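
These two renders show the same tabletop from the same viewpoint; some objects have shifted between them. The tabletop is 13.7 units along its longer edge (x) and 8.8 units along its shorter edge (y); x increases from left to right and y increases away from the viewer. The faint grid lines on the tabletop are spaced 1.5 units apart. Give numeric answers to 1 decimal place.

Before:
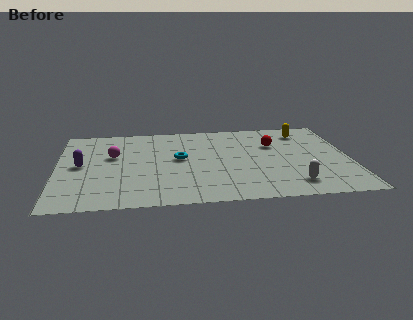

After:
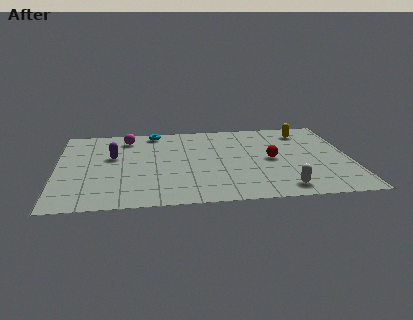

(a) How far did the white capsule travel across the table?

0.6

From (10.9, 1.6) to (10.4, 1.2), the white capsule covered √(0.5² + 0.4²) ≈ 0.6 units.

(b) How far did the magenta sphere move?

2.0

The magenta sphere moved from about (2.6, 5.4) to (3.3, 7.3), a distance of √(0.7² + 1.9²) ≈ 2.0.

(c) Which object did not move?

the yellow capsule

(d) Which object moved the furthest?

the cyan torus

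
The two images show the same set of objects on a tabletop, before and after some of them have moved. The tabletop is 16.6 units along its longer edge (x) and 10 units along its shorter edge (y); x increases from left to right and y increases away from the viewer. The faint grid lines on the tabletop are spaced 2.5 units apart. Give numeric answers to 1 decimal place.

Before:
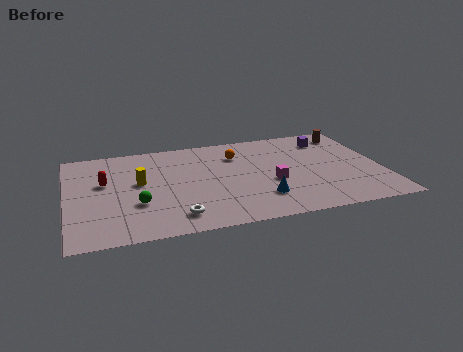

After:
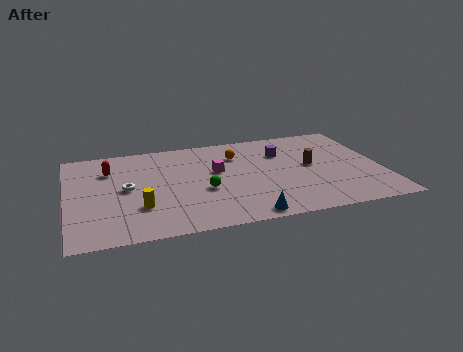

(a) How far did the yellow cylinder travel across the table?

2.6

The yellow cylinder was near (3.8, 5.6) before and (3.7, 3.0) after, so it travelled √(0.1² + 2.6²) ≈ 2.6 units.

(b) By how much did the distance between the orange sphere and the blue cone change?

+1.5

Before: roughly 5.0 units apart; after: 6.5. That's 1.5 units further apart.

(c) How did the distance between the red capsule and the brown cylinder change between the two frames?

-2.7

They were about 13.5 units apart before and 10.8 after — 2.7 units closer together.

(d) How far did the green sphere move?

3.6

The green sphere was near (3.6, 3.4) before and (7.1, 4.0) after, so it travelled √(3.5² + 0.6²) ≈ 3.6 units.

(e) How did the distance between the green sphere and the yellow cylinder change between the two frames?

+1.3

They were about 2.2 units apart before and 3.5 after — 1.3 units further apart.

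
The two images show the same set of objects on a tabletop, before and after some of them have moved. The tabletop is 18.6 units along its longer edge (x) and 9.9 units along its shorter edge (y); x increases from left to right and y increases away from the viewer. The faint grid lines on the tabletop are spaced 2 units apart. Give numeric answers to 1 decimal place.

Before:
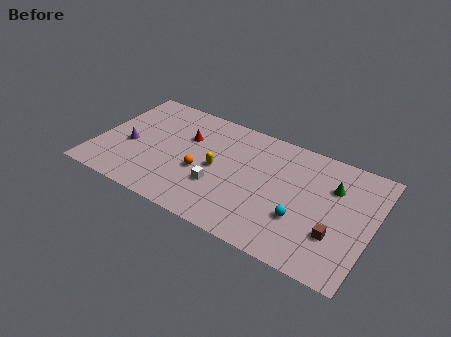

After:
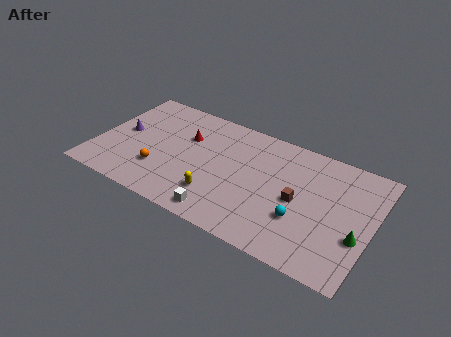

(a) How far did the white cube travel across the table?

2.2

The white cube moved from about (8.5, 3.3) to (9.1, 1.2), a distance of √(0.6² + 2.1²) ≈ 2.2.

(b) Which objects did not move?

the red cone and the cyan sphere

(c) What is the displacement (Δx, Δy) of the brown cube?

(-2.7, 1.6)

The brown cube started near (16.4, 3.1) and ended near (13.7, 4.7).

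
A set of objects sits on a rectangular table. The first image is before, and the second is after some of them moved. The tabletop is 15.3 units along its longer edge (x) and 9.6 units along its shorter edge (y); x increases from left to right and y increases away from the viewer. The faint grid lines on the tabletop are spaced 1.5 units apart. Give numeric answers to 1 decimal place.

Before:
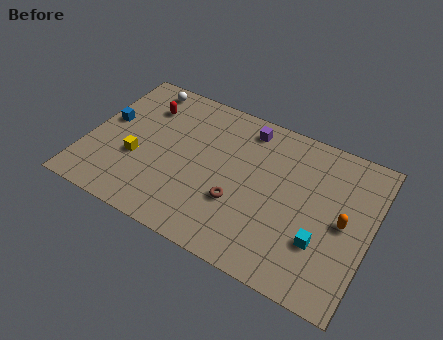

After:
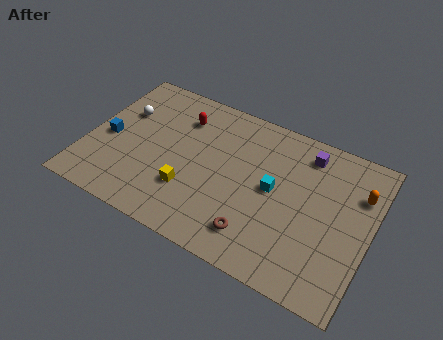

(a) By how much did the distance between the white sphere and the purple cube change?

+4.1

Before: roughly 5.9 units apart; after: 10.0. That's 4.1 units further apart.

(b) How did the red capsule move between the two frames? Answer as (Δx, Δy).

(2.0, 0.1)

The red capsule was at about (2.7, 7.2) and moved to about (4.7, 7.3).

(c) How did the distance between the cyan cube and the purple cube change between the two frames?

-3.7

They were about 7.0 units apart before and 3.3 after — 3.7 units closer together.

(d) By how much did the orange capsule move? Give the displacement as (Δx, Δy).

(0.6, 2.1)

The orange capsule started near (13.9, 4.7) and ended near (14.5, 6.8).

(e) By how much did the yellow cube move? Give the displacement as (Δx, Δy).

(3.0, -0.7)

The yellow cube started near (2.8, 3.6) and ended near (5.8, 2.9).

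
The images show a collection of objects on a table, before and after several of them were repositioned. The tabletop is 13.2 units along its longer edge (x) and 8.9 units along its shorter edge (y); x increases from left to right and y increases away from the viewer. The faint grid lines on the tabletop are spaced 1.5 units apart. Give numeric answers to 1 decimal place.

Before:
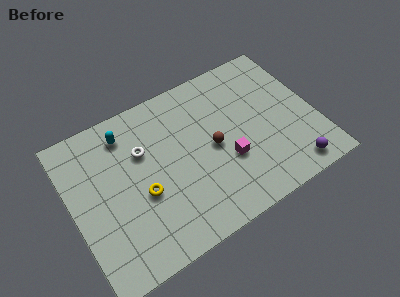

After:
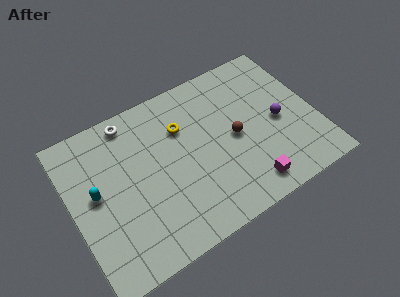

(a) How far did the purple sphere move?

3.0

The purple sphere was near (11.4, 1.1) before and (11.2, 4.1) after, so it travelled √(0.2² + 3.0²) ≈ 3.0 units.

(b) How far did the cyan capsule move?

3.2

From (3.3, 7.3) to (1.3, 4.8), the cyan capsule covered √(2.0² + 2.5²) ≈ 3.2 units.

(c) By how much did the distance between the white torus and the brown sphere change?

+2.4

The distance was about 3.9 in the first image and 6.3 in the second, so they moved 2.4 units further apart.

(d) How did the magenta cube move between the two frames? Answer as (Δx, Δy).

(0.8, -1.9)

From the two frames, the magenta cube sits at roughly (8.2, 3.2) before and (9.0, 1.3) after.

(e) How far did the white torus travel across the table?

2.0

From (4.0, 5.9) to (3.6, 7.9), the white torus covered √(0.4² + 2.0²) ≈ 2.0 units.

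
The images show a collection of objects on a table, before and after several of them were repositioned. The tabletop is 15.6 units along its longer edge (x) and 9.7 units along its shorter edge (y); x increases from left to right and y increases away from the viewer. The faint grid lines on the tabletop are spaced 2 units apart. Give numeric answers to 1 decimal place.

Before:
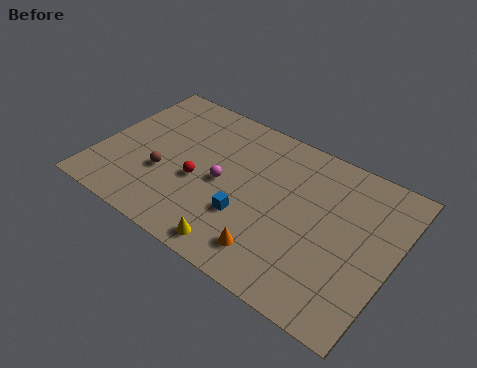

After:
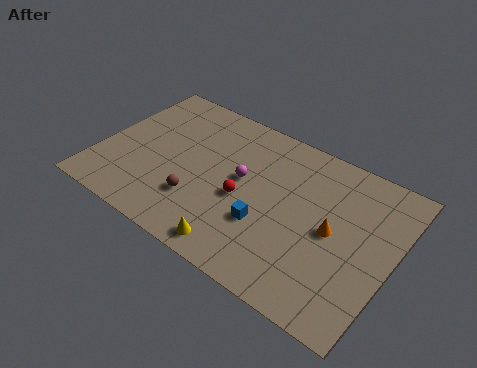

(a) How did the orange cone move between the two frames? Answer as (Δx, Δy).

(2.7, 3.0)

The orange cone started near (9.8, 1.8) and ended near (12.5, 4.8).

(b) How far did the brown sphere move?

2.1

From (3.6, 3.5) to (5.6, 2.8), the brown sphere covered √(2.0² + 0.7²) ≈ 2.1 units.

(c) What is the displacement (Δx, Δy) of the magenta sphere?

(0.9, 0.8)

The magenta sphere started near (6.6, 4.6) and ended near (7.5, 5.4).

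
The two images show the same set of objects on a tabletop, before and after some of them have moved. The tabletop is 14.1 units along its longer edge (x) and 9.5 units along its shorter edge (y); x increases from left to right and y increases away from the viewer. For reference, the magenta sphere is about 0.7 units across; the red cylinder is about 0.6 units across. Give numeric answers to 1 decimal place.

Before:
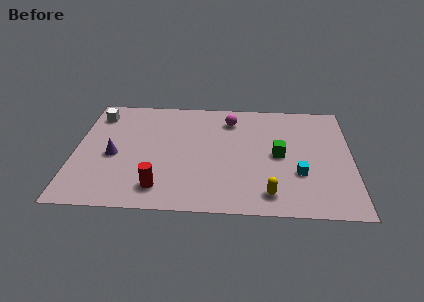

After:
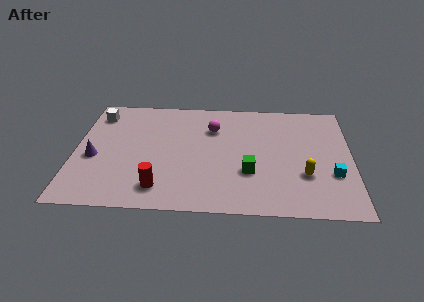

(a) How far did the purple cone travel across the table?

1.0

The purple cone moved from about (2.0, 4.2) to (1.0, 4.0), a distance of √(1.0² + 0.2²) ≈ 1.0.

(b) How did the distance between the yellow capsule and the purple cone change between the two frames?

+2.4

Before: roughly 8.3 units apart; after: 10.7. That's 2.4 units further apart.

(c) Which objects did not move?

the white cube and the red cylinder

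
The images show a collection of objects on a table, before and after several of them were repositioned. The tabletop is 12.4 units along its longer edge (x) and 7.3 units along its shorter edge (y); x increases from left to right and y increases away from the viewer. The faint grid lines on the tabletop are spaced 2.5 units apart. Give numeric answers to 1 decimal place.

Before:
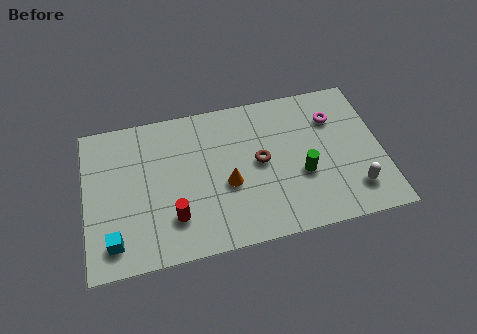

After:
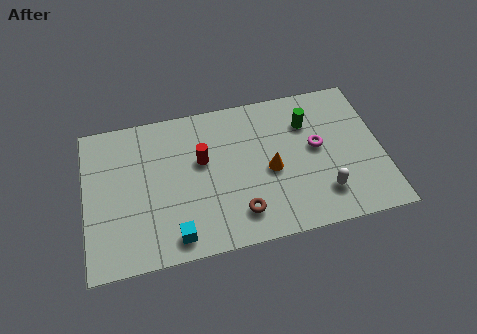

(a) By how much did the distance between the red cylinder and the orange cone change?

+0.5

They were about 2.5 units apart before and 3.0 after — 0.5 units further apart.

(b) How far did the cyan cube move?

2.5

The cyan cube was near (1.1, 1.3) before and (3.6, 1.0) after, so it travelled √(2.5² + 0.3²) ≈ 2.5 units.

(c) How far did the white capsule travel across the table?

1.3

From (11.1, 1.6) to (9.8, 1.7), the white capsule covered √(1.3² + 0.1²) ≈ 1.3 units.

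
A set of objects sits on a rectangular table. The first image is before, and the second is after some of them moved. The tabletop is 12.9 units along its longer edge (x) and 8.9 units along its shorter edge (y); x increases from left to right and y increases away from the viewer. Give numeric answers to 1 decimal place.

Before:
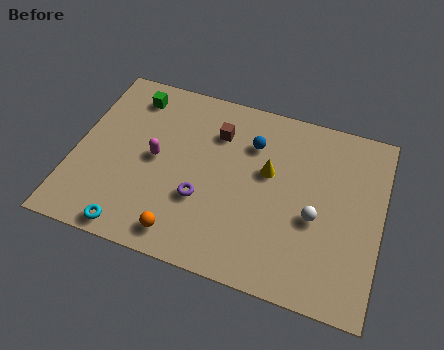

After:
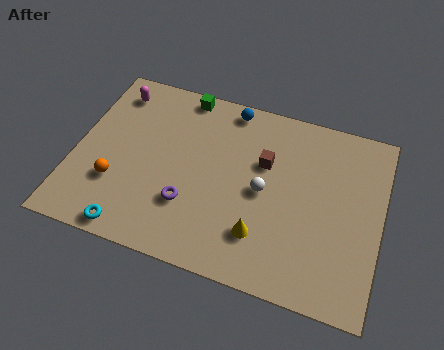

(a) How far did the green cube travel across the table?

2.2

From (2.1, 7.4) to (4.2, 8.1), the green cube covered √(2.1² + 0.7²) ≈ 2.2 units.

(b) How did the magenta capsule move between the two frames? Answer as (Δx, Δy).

(-2.1, 2.9)

The magenta capsule was at about (3.4, 4.5) and moved to about (1.3, 7.4).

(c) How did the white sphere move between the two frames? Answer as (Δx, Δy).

(-2.2, 0.6)

The white sphere was at about (10.2, 3.7) and moved to about (8.0, 4.3).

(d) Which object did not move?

the cyan torus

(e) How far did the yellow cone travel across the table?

3.1

The yellow cone was near (8.1, 5.3) before and (8.1, 2.2) after, so it travelled √(0.0² + 3.1²) ≈ 3.1 units.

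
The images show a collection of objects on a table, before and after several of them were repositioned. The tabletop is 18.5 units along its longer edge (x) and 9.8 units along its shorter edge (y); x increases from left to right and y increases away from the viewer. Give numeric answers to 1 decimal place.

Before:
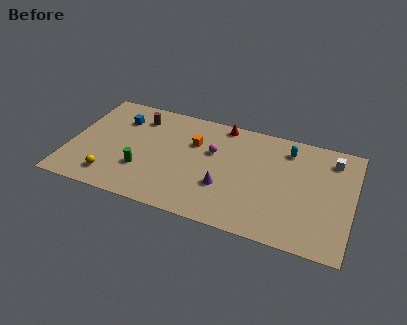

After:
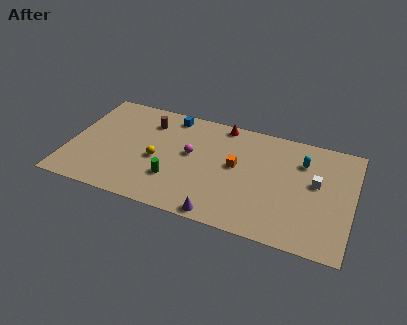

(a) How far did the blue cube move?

3.5

The blue cube moved from about (3.0, 7.3) to (6.3, 8.6), a distance of √(3.3² + 1.3²) ≈ 3.5.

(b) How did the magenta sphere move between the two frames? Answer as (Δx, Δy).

(-1.4, -0.7)

The magenta sphere started near (9.3, 6.2) and ended near (7.9, 5.5).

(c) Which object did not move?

the red cone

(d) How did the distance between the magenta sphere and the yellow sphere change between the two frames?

-5.3

Before: roughly 7.7 units apart; after: 2.4. That's 5.3 units closer together.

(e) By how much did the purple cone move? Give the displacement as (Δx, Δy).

(0.0, -2.5)

The purple cone was at about (10.3, 3.3) and moved to about (10.3, 0.8).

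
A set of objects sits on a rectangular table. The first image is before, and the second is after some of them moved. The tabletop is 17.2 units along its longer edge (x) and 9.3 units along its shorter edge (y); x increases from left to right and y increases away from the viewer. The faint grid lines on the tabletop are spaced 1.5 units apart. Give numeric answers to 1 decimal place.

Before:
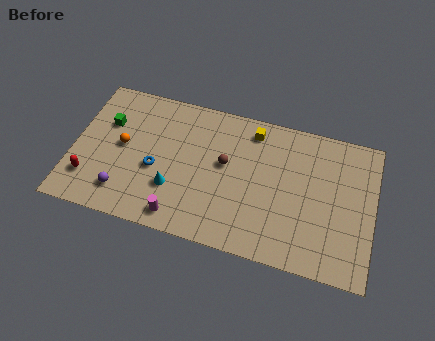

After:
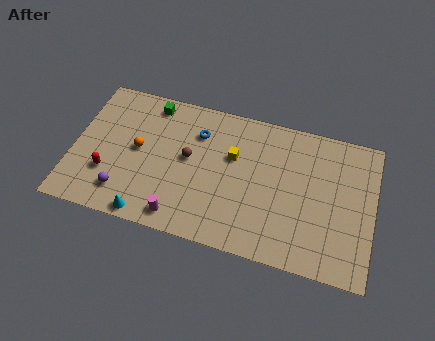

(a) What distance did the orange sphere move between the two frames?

0.9

From (2.8, 4.9) to (3.7, 4.9), the orange sphere covered √(0.9² + 0.0²) ≈ 0.9 units.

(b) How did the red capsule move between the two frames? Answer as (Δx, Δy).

(1.0, 0.6)

The red capsule started near (1.1, 2.3) and ended near (2.1, 2.9).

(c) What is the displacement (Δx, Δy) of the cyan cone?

(-1.3, -2.1)

The cyan cone was at about (5.9, 2.9) and moved to about (4.6, 0.8).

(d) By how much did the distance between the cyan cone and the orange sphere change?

+0.5

They were about 3.7 units apart before and 4.2 after — 0.5 units further apart.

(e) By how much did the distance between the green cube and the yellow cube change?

-3.1

They were about 8.5 units apart before and 5.4 after — 3.1 units closer together.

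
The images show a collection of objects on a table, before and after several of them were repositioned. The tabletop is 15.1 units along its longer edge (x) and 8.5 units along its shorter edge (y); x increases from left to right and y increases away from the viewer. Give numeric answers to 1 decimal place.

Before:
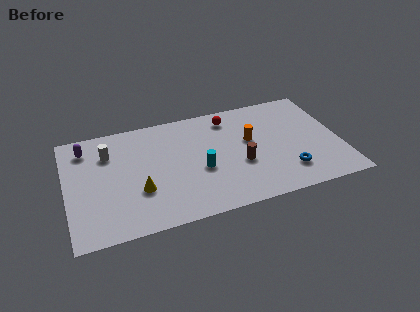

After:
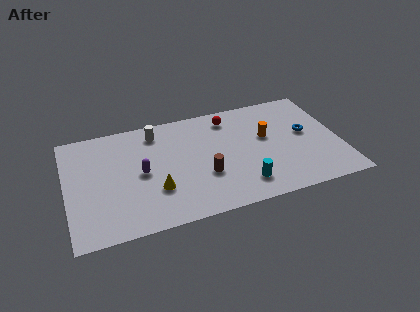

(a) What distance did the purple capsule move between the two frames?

4.0

From (1.2, 6.9) to (4.1, 4.2), the purple capsule covered √(2.9² + 2.7²) ≈ 4.0 units.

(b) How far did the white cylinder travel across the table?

2.8

From (2.4, 6.2) to (5.1, 7.1), the white cylinder covered √(2.7² + 0.9²) ≈ 2.8 units.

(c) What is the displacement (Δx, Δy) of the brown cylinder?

(-2.0, -0.3)

The brown cylinder started near (9.5, 3.3) and ended near (7.5, 3.0).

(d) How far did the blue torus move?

3.0

The blue torus moved from about (12.0, 2.0) to (13.3, 4.7), a distance of √(1.3² + 2.7²) ≈ 3.0.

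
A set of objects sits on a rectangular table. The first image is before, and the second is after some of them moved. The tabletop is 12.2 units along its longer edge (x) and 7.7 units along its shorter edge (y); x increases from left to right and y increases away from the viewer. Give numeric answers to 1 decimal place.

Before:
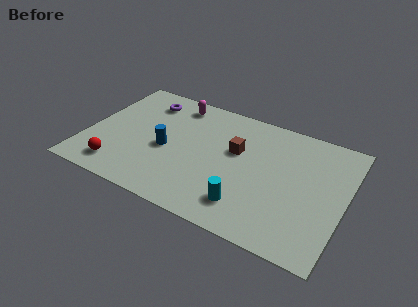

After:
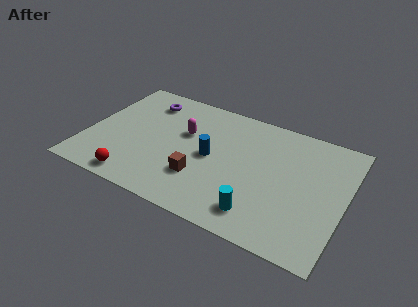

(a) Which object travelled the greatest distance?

the brown cube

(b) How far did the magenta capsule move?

1.9

From (3.8, 6.6) to (4.5, 4.8), the magenta capsule covered √(0.7² + 1.8²) ≈ 1.9 units.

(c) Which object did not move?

the purple torus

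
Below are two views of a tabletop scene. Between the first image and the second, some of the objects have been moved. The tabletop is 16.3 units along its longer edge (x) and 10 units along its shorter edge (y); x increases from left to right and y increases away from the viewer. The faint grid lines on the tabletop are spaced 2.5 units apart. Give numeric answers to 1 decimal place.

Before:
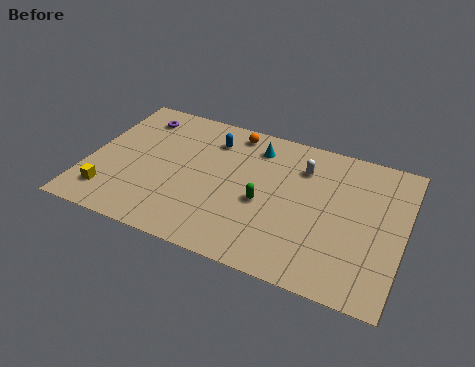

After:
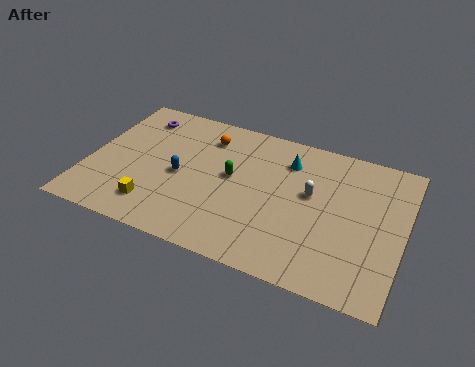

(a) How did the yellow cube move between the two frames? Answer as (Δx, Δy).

(2.4, 0.0)

The yellow cube was at about (1.4, 2.0) and moved to about (3.8, 2.0).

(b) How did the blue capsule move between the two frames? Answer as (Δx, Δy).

(-1.3, -3.2)

The blue capsule started near (6.1, 7.8) and ended near (4.8, 4.6).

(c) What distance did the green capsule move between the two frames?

2.2

The green capsule was near (9.2, 4.3) before and (7.4, 5.5) after, so it travelled √(1.8² + 1.2²) ≈ 2.2 units.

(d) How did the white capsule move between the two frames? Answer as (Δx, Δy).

(0.6, -1.7)

The white capsule started near (10.9, 7.5) and ended near (11.5, 5.8).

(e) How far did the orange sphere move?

1.6

The orange sphere was near (7.1, 8.8) before and (5.8, 7.9) after, so it travelled √(1.3² + 0.9²) ≈ 1.6 units.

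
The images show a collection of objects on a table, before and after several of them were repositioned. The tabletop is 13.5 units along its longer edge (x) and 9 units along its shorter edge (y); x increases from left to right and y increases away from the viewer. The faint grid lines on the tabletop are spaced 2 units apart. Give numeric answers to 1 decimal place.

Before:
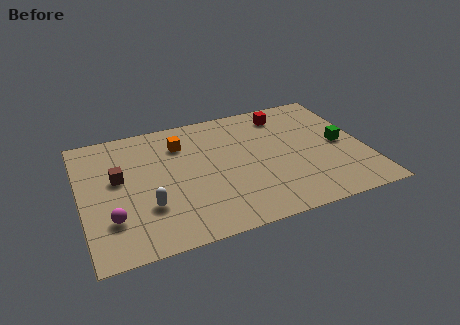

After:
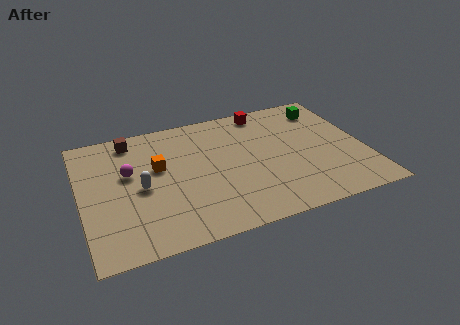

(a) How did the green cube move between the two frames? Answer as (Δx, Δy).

(-0.4, 2.9)

From the two frames, the green cube sits at roughly (12.4, 4.4) before and (12.0, 7.3) after.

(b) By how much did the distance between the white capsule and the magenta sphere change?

-0.4

Before: roughly 1.7 units apart; after: 1.3. That's 0.4 units closer together.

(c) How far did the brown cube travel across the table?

2.7

The brown cube moved from about (1.8, 5.2) to (2.6, 7.8), a distance of √(0.8² + 2.6²) ≈ 2.7.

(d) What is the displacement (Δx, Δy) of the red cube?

(-0.9, 0.5)

The red cube was at about (10.0, 7.5) and moved to about (9.1, 8.0).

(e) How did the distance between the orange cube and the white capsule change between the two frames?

-2.9

They were about 4.4 units apart before and 1.5 after — 2.9 units closer together.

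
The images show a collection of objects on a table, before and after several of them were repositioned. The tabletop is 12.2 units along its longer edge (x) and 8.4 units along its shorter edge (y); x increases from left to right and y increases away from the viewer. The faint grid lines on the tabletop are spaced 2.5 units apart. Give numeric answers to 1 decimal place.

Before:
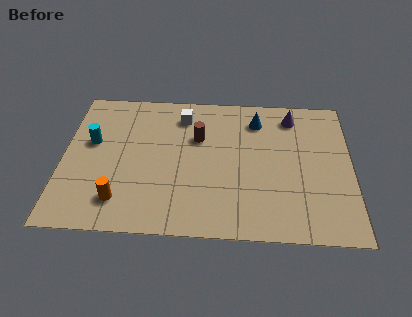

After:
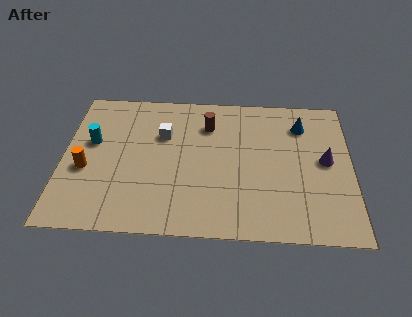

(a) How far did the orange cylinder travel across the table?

2.3

The orange cylinder moved from about (2.5, 1.7) to (1.0, 3.4), a distance of √(1.5² + 1.7²) ≈ 2.3.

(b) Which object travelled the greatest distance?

the purple cone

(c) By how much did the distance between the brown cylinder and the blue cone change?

+1.2

Before: roughly 2.8 units apart; after: 4.0. That's 1.2 units further apart.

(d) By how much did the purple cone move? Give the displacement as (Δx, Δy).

(1.4, -2.6)

The purple cone started near (9.7, 7.0) and ended near (11.1, 4.4).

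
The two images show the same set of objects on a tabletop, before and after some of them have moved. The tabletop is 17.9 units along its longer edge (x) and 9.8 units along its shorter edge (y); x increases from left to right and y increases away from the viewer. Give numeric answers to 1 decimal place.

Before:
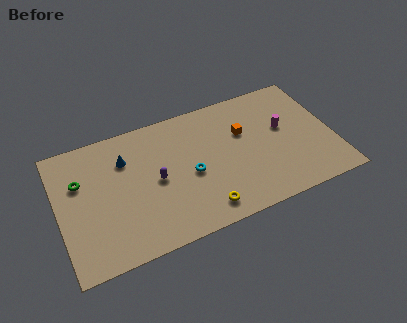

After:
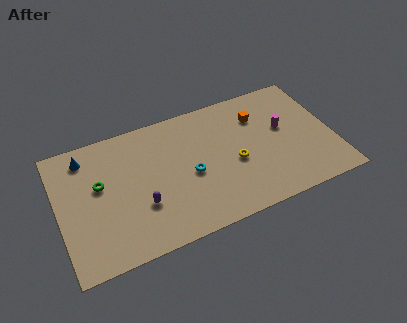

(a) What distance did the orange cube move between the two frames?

1.4

From (12.2, 6.3) to (13.3, 7.2), the orange cube covered √(1.1² + 0.9²) ≈ 1.4 units.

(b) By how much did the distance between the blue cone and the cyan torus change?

+2.7

They were about 4.8 units apart before and 7.5 after — 2.7 units further apart.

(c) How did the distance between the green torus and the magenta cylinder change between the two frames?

-1.2

Before: roughly 13.3 units apart; after: 12.1. That's 1.2 units closer together.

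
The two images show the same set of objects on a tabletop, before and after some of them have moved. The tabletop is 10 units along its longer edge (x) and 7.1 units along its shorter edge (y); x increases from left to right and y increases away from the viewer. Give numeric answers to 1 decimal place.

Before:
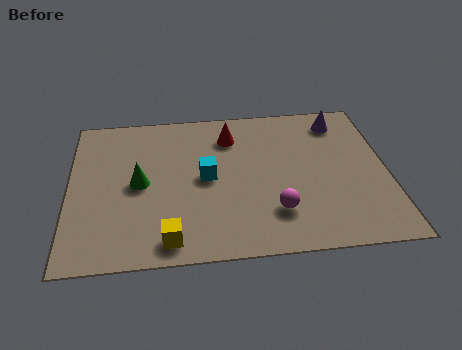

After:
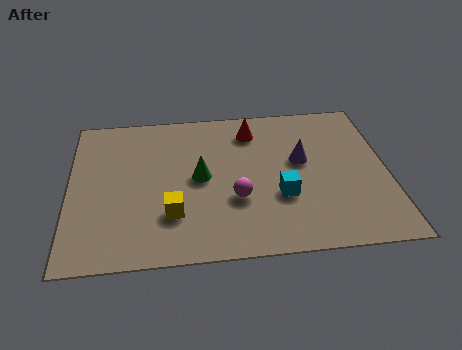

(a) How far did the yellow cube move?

1.1

From (3.1, 0.9) to (3.2, 2.0), the yellow cube covered √(0.1² + 1.1²) ≈ 1.1 units.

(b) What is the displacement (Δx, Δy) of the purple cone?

(-1.3, -1.8)

From the two frames, the purple cone sits at roughly (8.6, 5.9) before and (7.3, 4.1) after.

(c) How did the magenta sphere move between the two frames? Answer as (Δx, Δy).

(-1.2, 0.7)

The magenta sphere was at about (6.4, 1.8) and moved to about (5.2, 2.5).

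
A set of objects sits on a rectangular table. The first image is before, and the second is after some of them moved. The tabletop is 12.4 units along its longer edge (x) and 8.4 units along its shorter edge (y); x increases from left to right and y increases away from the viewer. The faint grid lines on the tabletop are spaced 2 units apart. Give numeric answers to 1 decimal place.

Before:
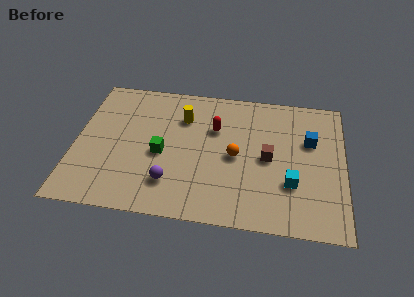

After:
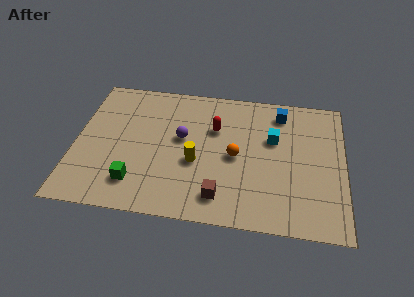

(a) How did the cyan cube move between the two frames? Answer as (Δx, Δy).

(-0.9, 2.6)

The cyan cube started near (10.0, 2.7) and ended near (9.1, 5.3).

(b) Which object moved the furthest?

the brown cube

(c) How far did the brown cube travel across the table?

3.3

The brown cube moved from about (8.9, 4.1) to (6.8, 1.5), a distance of √(2.1² + 2.6²) ≈ 3.3.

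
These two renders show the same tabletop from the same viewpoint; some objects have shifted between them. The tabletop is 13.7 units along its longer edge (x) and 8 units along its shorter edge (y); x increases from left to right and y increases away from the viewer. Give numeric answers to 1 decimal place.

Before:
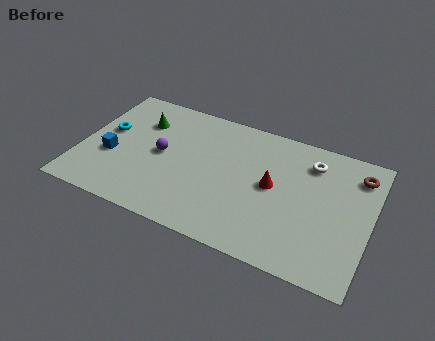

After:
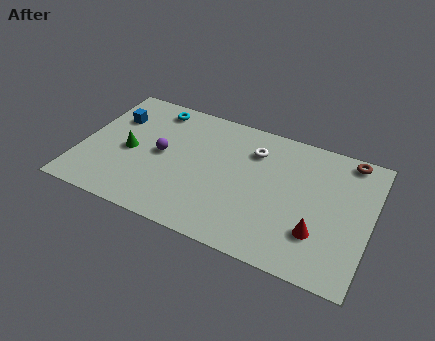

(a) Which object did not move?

the purple sphere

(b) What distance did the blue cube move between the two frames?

2.5

From (1.5, 3.1) to (1.3, 5.6), the blue cube covered √(0.2² + 2.5²) ≈ 2.5 units.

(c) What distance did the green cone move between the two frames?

2.1

The green cone moved from about (2.6, 5.8) to (2.3, 3.7), a distance of √(0.3² + 2.1²) ≈ 2.1.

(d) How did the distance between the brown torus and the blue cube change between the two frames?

-0.7

They were about 11.9 units apart before and 11.2 after — 0.7 units closer together.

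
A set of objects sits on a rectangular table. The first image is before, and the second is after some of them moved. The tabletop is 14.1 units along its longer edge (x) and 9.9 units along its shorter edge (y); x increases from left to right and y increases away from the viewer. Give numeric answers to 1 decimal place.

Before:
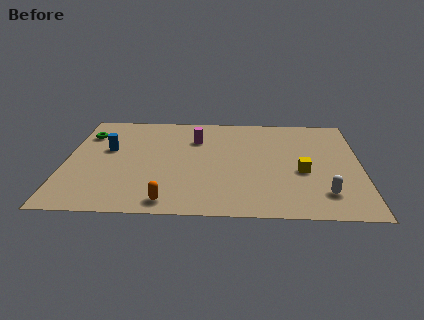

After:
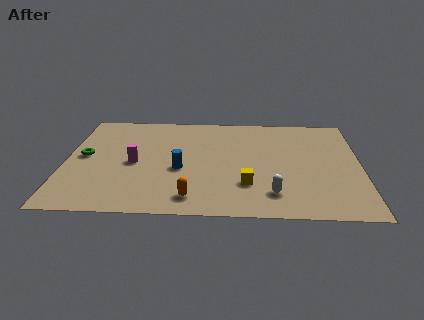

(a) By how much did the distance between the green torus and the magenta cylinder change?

-2.8

They were about 5.3 units apart before and 2.5 after — 2.8 units closer together.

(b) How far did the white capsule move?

2.4

From (12.3, 2.1) to (9.9, 2.0), the white capsule covered √(2.4² + 0.1²) ≈ 2.4 units.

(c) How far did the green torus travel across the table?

2.2

The green torus was near (0.9, 7.4) before and (0.9, 5.2) after, so it travelled √(0.0² + 2.2²) ≈ 2.2 units.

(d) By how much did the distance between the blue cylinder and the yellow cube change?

-6.0

They were about 9.5 units apart before and 3.5 after — 6.0 units closer together.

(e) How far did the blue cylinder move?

3.9

From (2.0, 5.9) to (5.5, 4.1), the blue cylinder covered √(3.5² + 1.8²) ≈ 3.9 units.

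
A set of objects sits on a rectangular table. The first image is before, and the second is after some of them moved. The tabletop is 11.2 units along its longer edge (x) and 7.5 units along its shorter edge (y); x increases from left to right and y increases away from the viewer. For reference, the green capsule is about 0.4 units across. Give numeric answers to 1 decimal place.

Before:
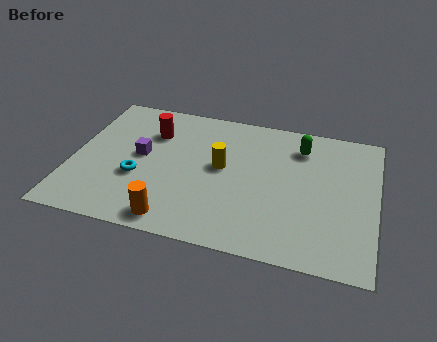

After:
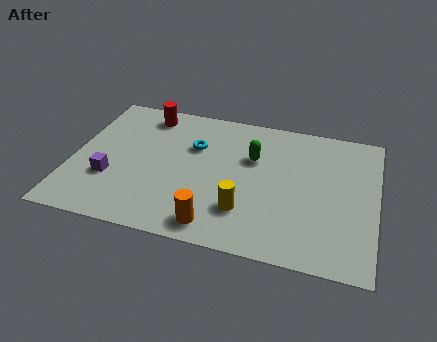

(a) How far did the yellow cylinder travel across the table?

2.3

From (5.5, 4.1) to (6.5, 2.0), the yellow cylinder covered √(1.0² + 2.1²) ≈ 2.3 units.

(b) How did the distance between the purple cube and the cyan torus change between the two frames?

+2.6

They were about 1.2 units apart before and 3.8 after — 2.6 units further apart.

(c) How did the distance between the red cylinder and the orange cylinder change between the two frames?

+1.5

Before: roughly 4.7 units apart; after: 6.2. That's 1.5 units further apart.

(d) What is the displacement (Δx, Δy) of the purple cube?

(-1.0, -1.5)

The purple cube was at about (2.5, 4.0) and moved to about (1.5, 2.5).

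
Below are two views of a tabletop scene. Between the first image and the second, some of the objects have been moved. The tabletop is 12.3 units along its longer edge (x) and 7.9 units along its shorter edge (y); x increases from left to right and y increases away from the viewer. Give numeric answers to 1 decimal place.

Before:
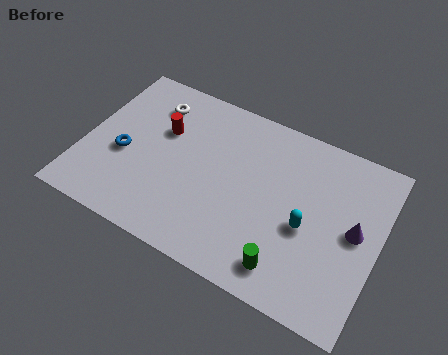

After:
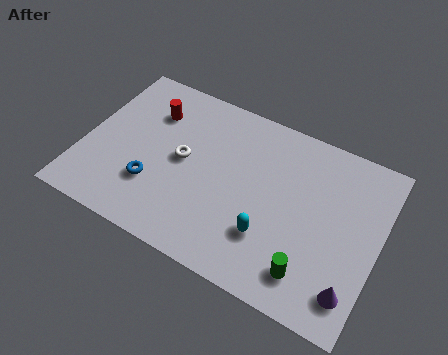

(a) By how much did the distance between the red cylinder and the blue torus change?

+1.2

The distance was about 2.3 in the first image and 3.5 in the second, so they moved 1.2 units further apart.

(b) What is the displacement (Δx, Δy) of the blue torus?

(1.4, -0.9)

The blue torus started near (1.7, 3.3) and ended near (3.1, 2.4).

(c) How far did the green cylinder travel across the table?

0.9

The green cylinder moved from about (8.9, 1.3) to (9.8, 1.5), a distance of √(0.9² + 0.2²) ≈ 0.9.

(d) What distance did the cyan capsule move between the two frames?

1.8

The cyan capsule moved from about (9.4, 3.4) to (8.0, 2.3), a distance of √(1.4² + 1.1²) ≈ 1.8.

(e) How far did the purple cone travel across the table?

2.6

The purple cone moved from about (11.3, 4.1) to (11.5, 1.5), a distance of √(0.2² + 2.6²) ≈ 2.6.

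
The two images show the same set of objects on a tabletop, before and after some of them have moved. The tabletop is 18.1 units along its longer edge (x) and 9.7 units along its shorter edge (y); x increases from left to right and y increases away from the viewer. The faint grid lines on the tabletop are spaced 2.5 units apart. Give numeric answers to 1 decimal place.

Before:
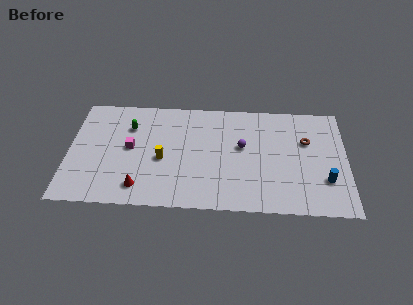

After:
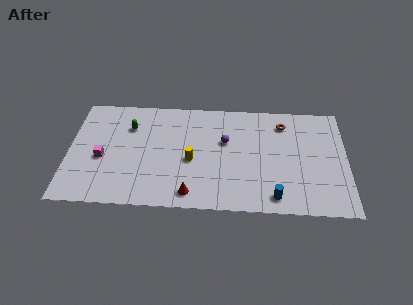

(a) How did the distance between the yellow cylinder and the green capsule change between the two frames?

+1.4

They were about 3.6 units apart before and 5.0 after — 1.4 units further apart.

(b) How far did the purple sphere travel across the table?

1.2

The purple sphere moved from about (11.3, 5.6) to (10.2, 6.0), a distance of √(1.1² + 0.4²) ≈ 1.2.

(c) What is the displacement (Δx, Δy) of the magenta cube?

(-1.8, -1.0)

The magenta cube started near (4.0, 5.1) and ended near (2.2, 4.1).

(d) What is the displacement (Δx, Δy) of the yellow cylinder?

(1.9, 0.0)

The yellow cylinder was at about (6.1, 4.2) and moved to about (8.0, 4.2).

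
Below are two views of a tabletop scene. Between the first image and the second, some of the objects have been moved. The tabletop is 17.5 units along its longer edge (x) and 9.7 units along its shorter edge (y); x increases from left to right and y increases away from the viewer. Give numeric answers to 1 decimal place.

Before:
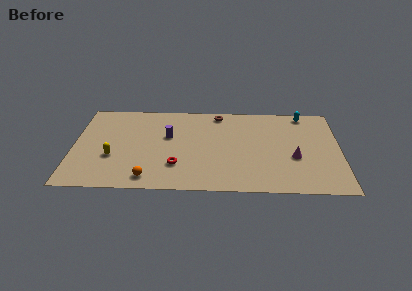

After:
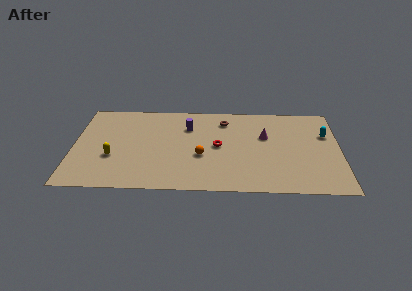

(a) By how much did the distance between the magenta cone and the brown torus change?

-3.7

They were about 6.9 units apart before and 3.2 after — 3.7 units closer together.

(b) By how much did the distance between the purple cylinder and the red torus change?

-0.4

They were about 3.3 units apart before and 2.9 after — 0.4 units closer together.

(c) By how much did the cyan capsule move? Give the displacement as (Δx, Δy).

(1.4, -2.3)

From the two frames, the cyan capsule sits at roughly (15.2, 8.7) before and (16.6, 6.4) after.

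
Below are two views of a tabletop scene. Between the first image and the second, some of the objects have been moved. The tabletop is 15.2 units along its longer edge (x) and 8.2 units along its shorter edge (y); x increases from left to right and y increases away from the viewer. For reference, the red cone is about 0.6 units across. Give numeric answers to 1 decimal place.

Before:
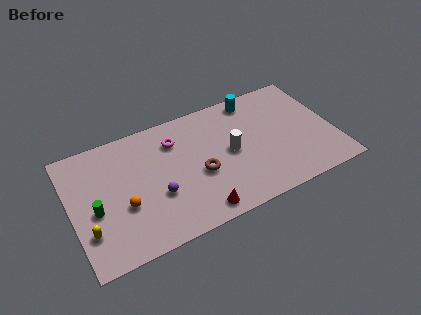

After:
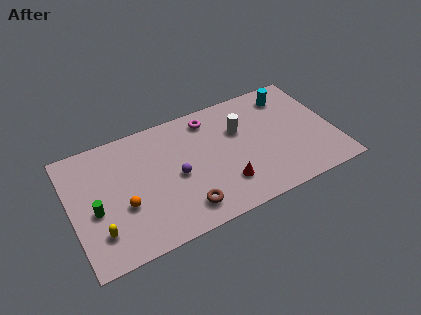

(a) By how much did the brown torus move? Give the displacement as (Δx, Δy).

(-1.1, -1.9)

The brown torus was at about (7.3, 3.4) and moved to about (6.2, 1.5).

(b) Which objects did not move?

the orange sphere and the green cylinder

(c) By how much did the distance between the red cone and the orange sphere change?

+1.3

Before: roughly 4.5 units apart; after: 5.8. That's 1.3 units further apart.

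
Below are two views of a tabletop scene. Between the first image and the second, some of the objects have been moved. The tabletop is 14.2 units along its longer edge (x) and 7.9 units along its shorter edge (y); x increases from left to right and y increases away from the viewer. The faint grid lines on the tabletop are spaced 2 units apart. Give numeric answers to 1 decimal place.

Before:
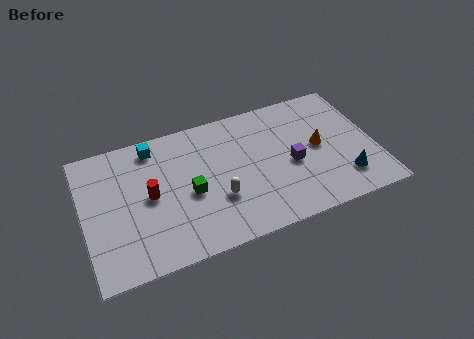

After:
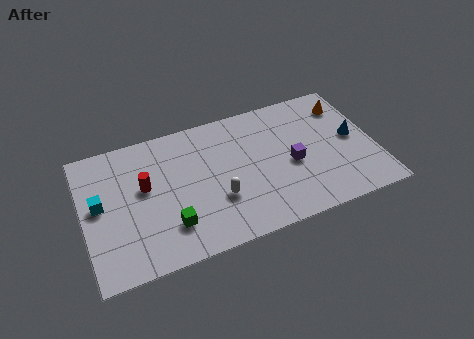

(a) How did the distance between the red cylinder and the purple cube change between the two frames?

+0.3

They were about 6.9 units apart before and 7.2 after — 0.3 units further apart.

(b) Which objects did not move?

the white capsule and the purple cube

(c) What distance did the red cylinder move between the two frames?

0.6

From (3.2, 4.0) to (3.0, 4.6), the red cylinder covered √(0.2² + 0.6²) ≈ 0.6 units.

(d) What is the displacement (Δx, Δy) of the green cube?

(-1.1, -1.5)

The green cube was at about (5.1, 3.5) and moved to about (4.0, 2.0).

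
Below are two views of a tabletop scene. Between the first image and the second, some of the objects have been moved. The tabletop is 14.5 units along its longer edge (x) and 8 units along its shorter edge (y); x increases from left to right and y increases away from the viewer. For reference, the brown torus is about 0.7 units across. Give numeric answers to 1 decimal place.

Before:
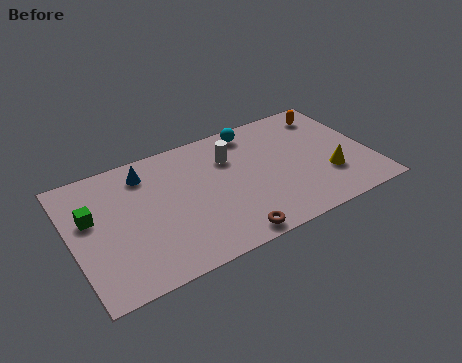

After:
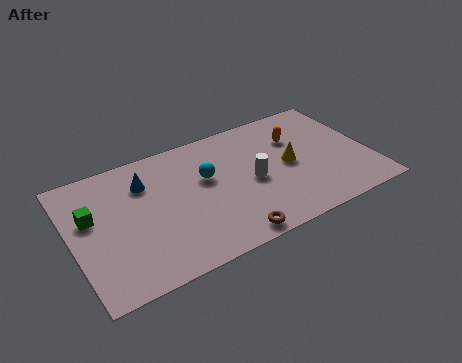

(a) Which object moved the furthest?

the cyan sphere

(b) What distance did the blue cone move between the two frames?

0.6

The blue cone moved from about (3.8, 6.5) to (3.7, 5.9), a distance of √(0.1² + 0.6²) ≈ 0.6.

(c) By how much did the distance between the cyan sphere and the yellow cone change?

-1.4

Before: roughly 5.5 units apart; after: 4.1. That's 1.4 units closer together.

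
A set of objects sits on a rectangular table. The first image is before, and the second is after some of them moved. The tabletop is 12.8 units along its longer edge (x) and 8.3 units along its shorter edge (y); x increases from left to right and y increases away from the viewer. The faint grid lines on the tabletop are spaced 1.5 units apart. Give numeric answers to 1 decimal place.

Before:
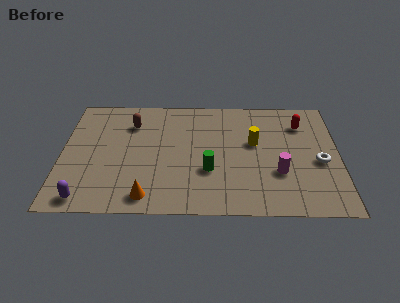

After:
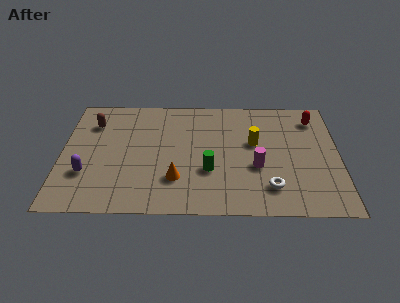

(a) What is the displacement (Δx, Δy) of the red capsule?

(0.6, 0.4)

The red capsule was at about (11.1, 6.3) and moved to about (11.7, 6.7).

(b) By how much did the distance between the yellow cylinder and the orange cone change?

-1.8

They were about 6.2 units apart before and 4.4 after — 1.8 units closer together.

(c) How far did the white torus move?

2.9

The white torus moved from about (11.9, 3.6) to (9.6, 1.8), a distance of √(2.3² + 1.8²) ≈ 2.9.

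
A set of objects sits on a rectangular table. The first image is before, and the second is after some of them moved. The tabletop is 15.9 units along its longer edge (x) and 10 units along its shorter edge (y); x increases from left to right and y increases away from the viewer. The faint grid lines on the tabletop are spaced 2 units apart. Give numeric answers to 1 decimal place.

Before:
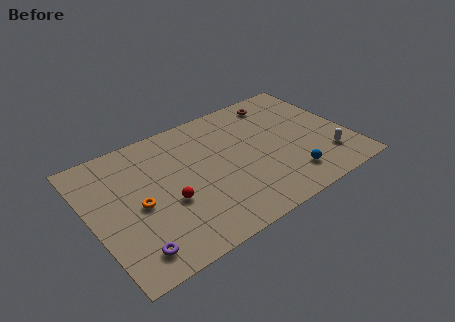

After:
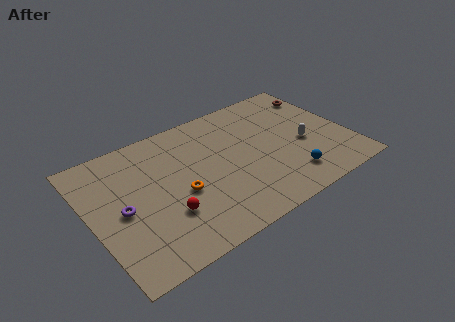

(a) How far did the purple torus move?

3.1

The purple torus was near (1.9, 1.6) before and (1.8, 4.7) after, so it travelled √(0.1² + 3.1²) ≈ 3.1 units.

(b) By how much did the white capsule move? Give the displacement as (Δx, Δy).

(-1.1, 1.8)

From the two frames, the white capsule sits at roughly (14.2, 2.4) before and (13.1, 4.2) after.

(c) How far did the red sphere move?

0.9

From (4.5, 3.9) to (4.2, 3.1), the red sphere covered √(0.3² + 0.8²) ≈ 0.9 units.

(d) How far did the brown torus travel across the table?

2.8

The brown torus moved from about (12.3, 8.5) to (15.0, 7.9), a distance of √(2.7² + 0.6²) ≈ 2.8.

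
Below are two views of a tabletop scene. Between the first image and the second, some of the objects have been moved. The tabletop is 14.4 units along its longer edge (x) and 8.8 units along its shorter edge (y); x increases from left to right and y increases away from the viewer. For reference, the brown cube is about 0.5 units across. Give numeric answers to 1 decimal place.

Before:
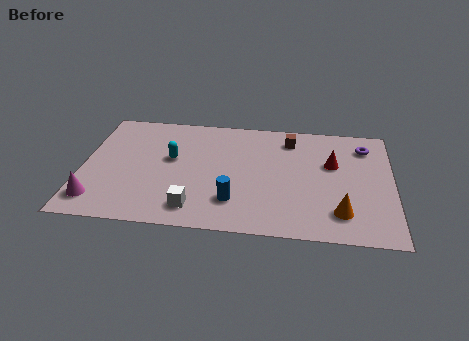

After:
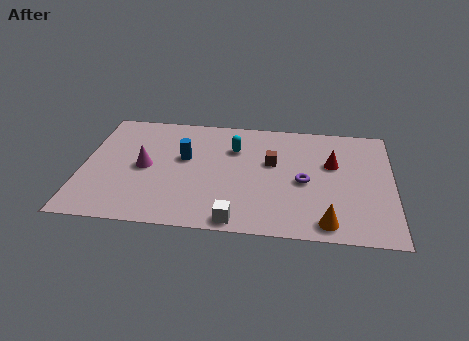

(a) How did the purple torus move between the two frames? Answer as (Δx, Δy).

(-2.8, -3.0)

The purple torus started near (13.1, 7.0) and ended near (10.3, 4.0).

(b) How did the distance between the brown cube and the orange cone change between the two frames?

-0.9

Before: roughly 5.8 units apart; after: 4.9. That's 0.9 units closer together.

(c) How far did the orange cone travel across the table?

1.0

The orange cone was near (12.0, 1.9) before and (11.4, 1.1) after, so it travelled √(0.6² + 0.8²) ≈ 1.0 units.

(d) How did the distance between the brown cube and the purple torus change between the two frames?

-1.5

They were about 3.5 units apart before and 2.0 after — 1.5 units closer together.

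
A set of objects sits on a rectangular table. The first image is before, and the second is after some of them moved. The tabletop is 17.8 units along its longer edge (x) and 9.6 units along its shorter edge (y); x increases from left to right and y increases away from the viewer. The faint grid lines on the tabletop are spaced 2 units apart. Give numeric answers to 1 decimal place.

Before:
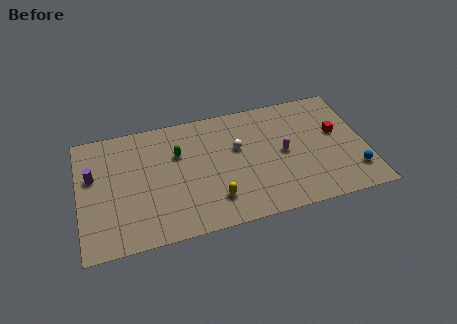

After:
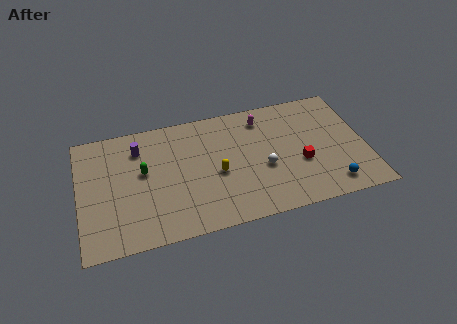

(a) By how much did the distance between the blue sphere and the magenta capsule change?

+2.5

The distance was about 4.9 in the first image and 7.4 in the second, so they moved 2.5 units further apart.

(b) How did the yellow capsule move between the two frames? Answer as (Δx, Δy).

(0.3, 2.0)

The yellow capsule was at about (8.2, 2.2) and moved to about (8.5, 4.2).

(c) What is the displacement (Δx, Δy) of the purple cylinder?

(2.9, 1.5)

The purple cylinder was at about (0.9, 5.9) and moved to about (3.8, 7.4).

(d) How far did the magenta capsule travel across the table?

3.3

The magenta capsule was near (12.7, 4.8) before and (11.6, 7.9) after, so it travelled √(1.1² + 3.1²) ≈ 3.3 units.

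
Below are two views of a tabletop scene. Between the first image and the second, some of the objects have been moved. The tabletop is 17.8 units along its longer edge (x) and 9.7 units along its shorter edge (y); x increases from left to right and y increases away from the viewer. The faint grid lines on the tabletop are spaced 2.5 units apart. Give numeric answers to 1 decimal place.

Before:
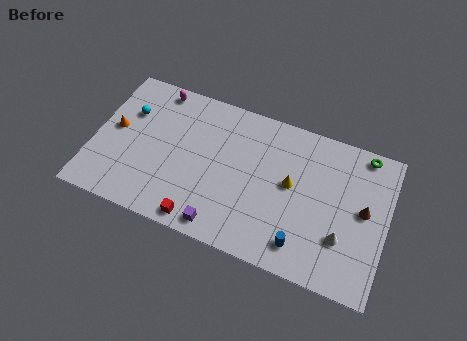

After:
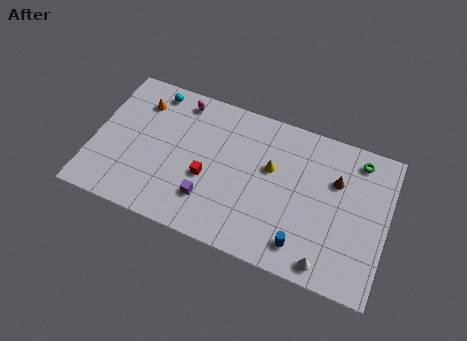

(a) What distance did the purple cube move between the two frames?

1.7

The purple cube was near (8.2, 1.1) before and (7.2, 2.5) after, so it travelled √(1.0² + 1.4²) ≈ 1.7 units.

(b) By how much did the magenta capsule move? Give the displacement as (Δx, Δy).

(1.5, -0.3)

The magenta capsule was at about (3.4, 8.7) and moved to about (4.9, 8.4).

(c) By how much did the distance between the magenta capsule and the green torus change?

-1.8

The distance was about 12.7 in the first image and 10.9 in the second, so they moved 1.8 units closer together.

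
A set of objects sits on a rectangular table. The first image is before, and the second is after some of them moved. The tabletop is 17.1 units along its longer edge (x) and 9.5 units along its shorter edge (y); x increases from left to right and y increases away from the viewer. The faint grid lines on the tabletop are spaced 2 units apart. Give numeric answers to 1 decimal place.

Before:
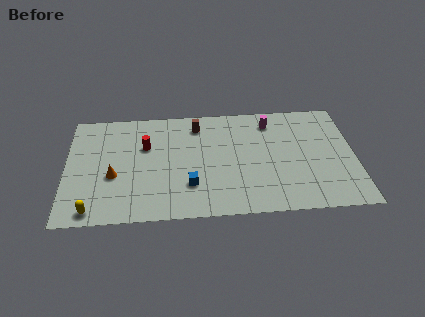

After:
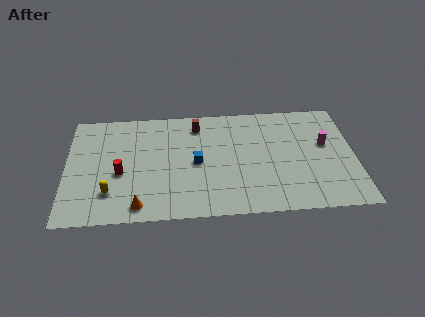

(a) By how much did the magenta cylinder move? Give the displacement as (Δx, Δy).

(3.2, -2.2)

The magenta cylinder started near (12.2, 7.8) and ended near (15.4, 5.6).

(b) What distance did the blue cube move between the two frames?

1.9

The blue cube moved from about (7.3, 2.7) to (7.7, 4.6), a distance of √(0.4² + 1.9²) ≈ 1.9.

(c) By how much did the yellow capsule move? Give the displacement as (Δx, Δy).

(1.0, 1.4)

The yellow capsule started near (1.6, 1.0) and ended near (2.6, 2.4).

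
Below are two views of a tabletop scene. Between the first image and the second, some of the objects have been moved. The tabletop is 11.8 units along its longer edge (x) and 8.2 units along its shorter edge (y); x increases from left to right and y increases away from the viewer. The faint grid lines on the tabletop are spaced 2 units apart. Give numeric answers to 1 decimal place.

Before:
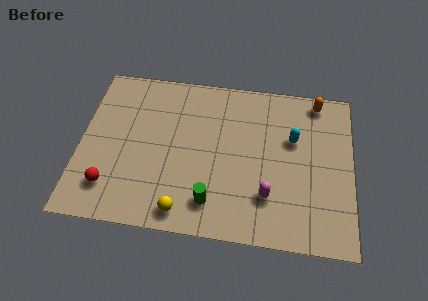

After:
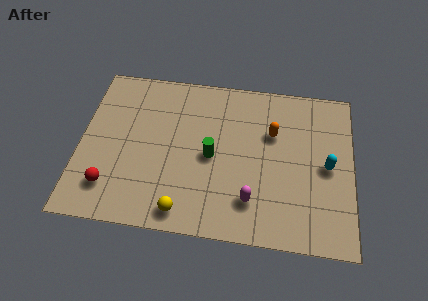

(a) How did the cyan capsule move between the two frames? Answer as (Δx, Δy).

(1.5, -1.2)

The cyan capsule started near (9.2, 5.2) and ended near (10.7, 4.0).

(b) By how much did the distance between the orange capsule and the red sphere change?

-2.6

They were about 10.4 units apart before and 7.8 after — 2.6 units closer together.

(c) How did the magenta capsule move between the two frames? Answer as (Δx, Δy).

(-0.7, -0.3)

The magenta capsule was at about (8.2, 2.2) and moved to about (7.5, 1.9).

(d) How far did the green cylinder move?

2.3

The green cylinder was near (5.8, 1.6) before and (5.7, 3.9) after, so it travelled √(0.1² + 2.3²) ≈ 2.3 units.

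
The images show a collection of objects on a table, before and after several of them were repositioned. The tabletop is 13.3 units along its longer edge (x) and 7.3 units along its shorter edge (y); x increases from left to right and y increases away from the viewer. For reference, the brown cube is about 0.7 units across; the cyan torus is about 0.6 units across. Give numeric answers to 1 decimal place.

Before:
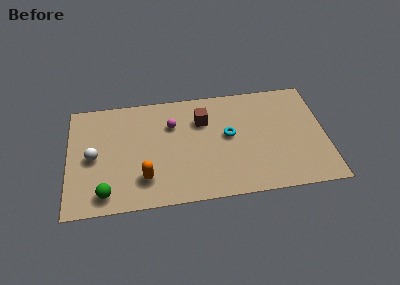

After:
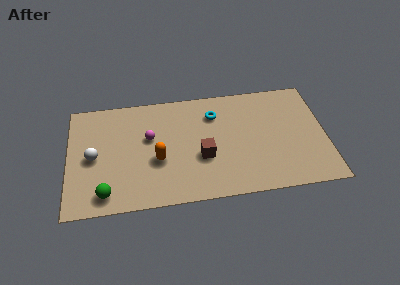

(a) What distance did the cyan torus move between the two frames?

1.7

The cyan torus was near (8.3, 4.0) before and (7.6, 5.5) after, so it travelled √(0.7² + 1.5²) ≈ 1.7 units.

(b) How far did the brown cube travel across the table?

2.4

The brown cube moved from about (7.0, 5.2) to (6.9, 2.8), a distance of √(0.1² + 2.4²) ≈ 2.4.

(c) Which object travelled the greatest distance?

the brown cube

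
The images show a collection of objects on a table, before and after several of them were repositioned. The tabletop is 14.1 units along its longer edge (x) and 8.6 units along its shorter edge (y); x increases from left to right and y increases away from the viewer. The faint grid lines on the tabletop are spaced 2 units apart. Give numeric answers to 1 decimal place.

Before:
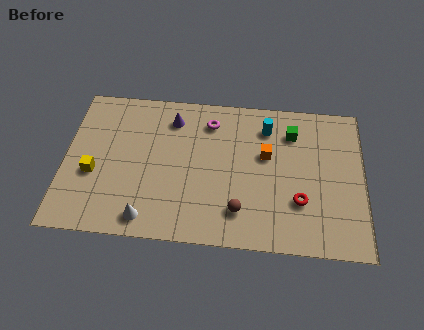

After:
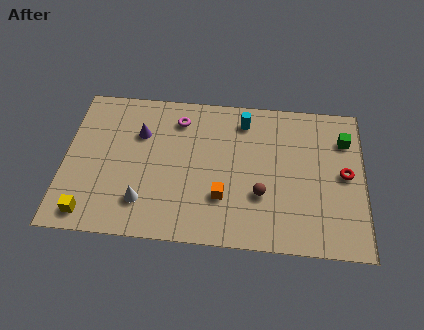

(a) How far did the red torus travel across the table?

2.7

The red torus moved from about (11.1, 2.7) to (13.2, 4.4), a distance of √(2.1² + 1.7²) ≈ 2.7.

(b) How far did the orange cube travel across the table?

3.3

From (9.5, 5.2) to (7.5, 2.6), the orange cube covered √(2.0² + 2.6²) ≈ 3.3 units.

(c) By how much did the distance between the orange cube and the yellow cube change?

-1.9

Before: roughly 8.3 units apart; after: 6.4. That's 1.9 units closer together.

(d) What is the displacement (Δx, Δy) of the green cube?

(2.5, -0.2)

From the two frames, the green cube sits at roughly (10.7, 6.6) before and (13.2, 6.4) after.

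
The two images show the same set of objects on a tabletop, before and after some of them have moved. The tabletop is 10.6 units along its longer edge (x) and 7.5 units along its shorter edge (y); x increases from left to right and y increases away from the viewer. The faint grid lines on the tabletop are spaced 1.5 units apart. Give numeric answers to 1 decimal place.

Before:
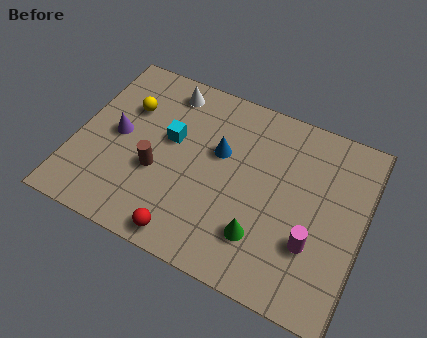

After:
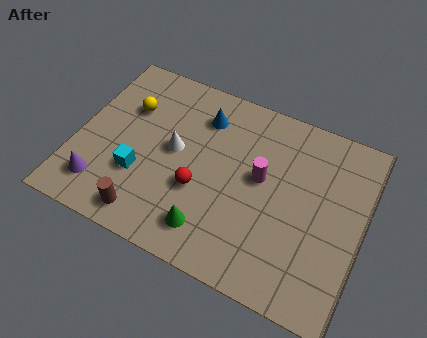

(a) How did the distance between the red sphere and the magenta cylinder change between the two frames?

-2.2

They were about 4.7 units apart before and 2.5 after — 2.2 units closer together.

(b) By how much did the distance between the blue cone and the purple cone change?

+1.6

Before: roughly 3.8 units apart; after: 5.4. That's 1.6 units further apart.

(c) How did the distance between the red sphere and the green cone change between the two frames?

-1.3

Before: roughly 2.8 units apart; after: 1.5. That's 1.3 units closer together.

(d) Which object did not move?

the yellow sphere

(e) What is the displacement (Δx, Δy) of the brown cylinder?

(-0.1, -1.9)

The brown cylinder started near (3.1, 2.9) and ended near (3.0, 1.0).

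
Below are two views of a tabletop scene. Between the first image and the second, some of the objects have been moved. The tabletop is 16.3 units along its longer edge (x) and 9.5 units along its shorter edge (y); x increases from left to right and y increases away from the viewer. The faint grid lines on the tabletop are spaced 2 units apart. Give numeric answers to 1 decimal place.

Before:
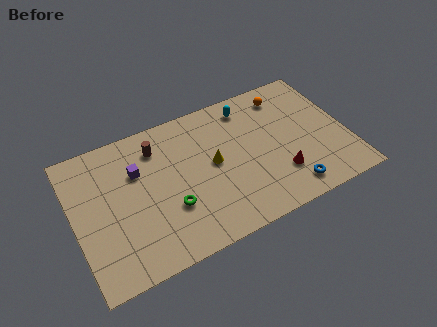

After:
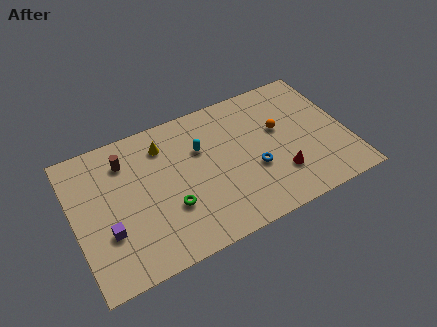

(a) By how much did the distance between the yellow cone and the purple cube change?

+1.1

Before: roughly 4.6 units apart; after: 5.7. That's 1.1 units further apart.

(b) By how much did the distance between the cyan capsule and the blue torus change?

-2.8

The distance was about 6.8 in the first image and 4.0 in the second, so they moved 2.8 units closer together.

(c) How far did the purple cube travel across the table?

3.8

The purple cube was near (3.9, 6.4) before and (1.8, 3.2) after, so it travelled √(2.1² + 3.2²) ≈ 3.8 units.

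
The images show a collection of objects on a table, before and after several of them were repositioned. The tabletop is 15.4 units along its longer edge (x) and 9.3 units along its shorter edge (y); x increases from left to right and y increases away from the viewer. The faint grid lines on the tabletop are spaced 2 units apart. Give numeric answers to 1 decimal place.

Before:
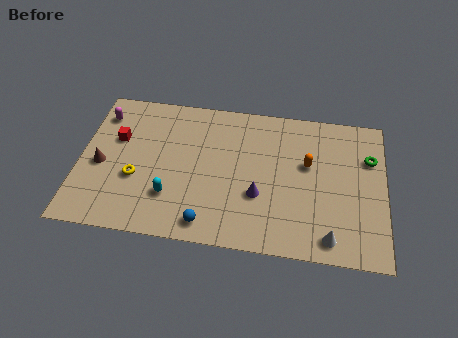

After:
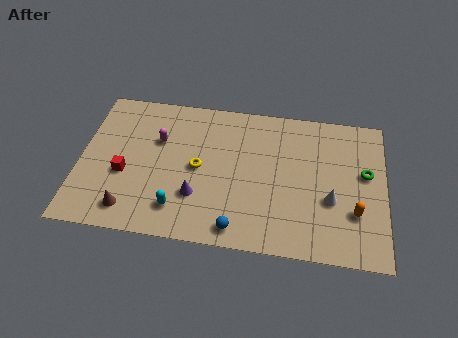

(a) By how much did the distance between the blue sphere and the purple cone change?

-0.6

Before: roughly 3.3 units apart; after: 2.7. That's 0.6 units closer together.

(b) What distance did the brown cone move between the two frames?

3.1

The brown cone moved from about (1.1, 4.1) to (2.7, 1.5), a distance of √(1.6² + 2.6²) ≈ 3.1.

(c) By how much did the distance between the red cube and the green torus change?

-0.6

They were about 12.8 units apart before and 12.2 after — 0.6 units closer together.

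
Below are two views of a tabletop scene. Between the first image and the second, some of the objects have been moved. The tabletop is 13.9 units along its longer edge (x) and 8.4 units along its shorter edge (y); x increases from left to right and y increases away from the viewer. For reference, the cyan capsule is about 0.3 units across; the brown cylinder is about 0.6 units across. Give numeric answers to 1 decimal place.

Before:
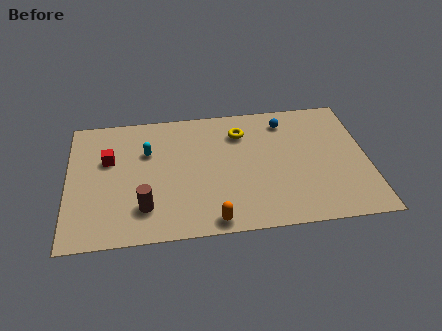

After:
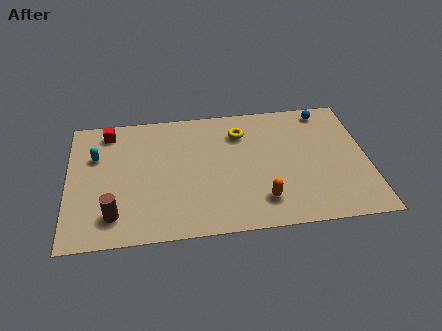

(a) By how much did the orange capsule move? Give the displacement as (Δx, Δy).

(2.3, 1.0)

The orange capsule was at about (6.6, 0.8) and moved to about (8.9, 1.8).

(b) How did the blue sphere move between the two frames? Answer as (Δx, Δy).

(1.9, 0.5)

From the two frames, the blue sphere sits at roughly (10.2, 6.9) before and (12.1, 7.4) after.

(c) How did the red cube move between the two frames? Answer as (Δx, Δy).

(0.0, 1.9)

From the two frames, the red cube sits at roughly (1.9, 5.3) before and (1.9, 7.2) after.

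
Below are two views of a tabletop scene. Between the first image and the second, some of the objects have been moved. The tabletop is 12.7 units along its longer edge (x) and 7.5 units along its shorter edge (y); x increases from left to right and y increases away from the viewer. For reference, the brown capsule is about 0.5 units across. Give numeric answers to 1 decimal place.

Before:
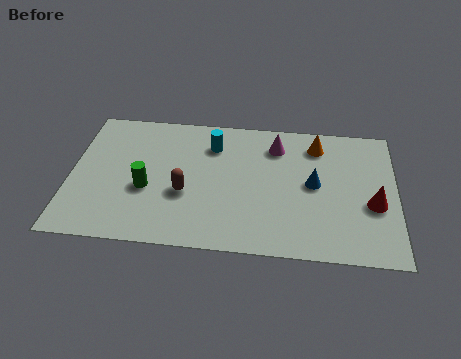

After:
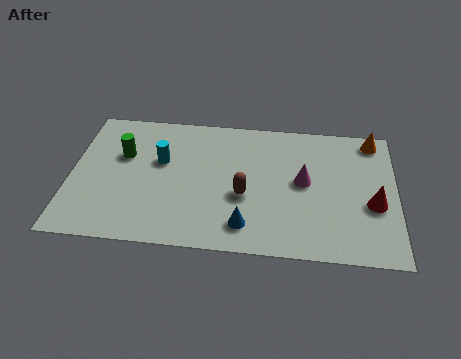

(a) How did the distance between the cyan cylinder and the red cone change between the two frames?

+1.6

They were about 6.9 units apart before and 8.5 after — 1.6 units further apart.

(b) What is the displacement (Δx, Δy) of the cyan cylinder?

(-2.0, -1.1)

The cyan cylinder started near (5.5, 5.7) and ended near (3.5, 4.6).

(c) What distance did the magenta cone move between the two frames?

2.2

From (8.0, 5.9) to (9.1, 4.0), the magenta cone covered √(1.1² + 1.9²) ≈ 2.2 units.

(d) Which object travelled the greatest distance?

the blue cone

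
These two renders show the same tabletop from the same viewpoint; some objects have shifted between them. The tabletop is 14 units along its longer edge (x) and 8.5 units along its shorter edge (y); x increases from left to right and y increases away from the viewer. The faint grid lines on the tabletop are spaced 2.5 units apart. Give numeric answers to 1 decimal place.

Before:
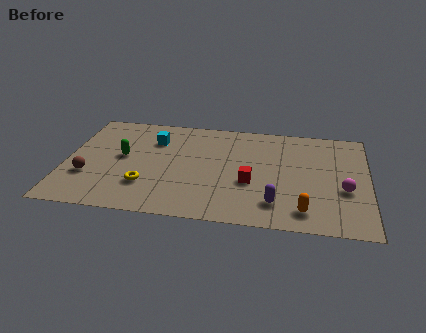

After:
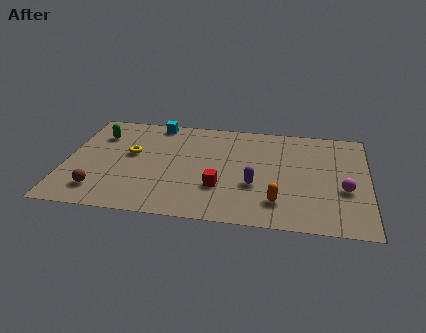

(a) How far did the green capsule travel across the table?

2.1

The green capsule was near (2.6, 4.6) before and (1.4, 6.3) after, so it travelled √(1.2² + 1.7²) ≈ 2.1 units.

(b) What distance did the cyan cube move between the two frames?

1.5

The cyan cube was near (4.0, 6.2) before and (4.0, 7.7) after, so it travelled √(0.0² + 1.5²) ≈ 1.5 units.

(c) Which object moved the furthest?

the yellow torus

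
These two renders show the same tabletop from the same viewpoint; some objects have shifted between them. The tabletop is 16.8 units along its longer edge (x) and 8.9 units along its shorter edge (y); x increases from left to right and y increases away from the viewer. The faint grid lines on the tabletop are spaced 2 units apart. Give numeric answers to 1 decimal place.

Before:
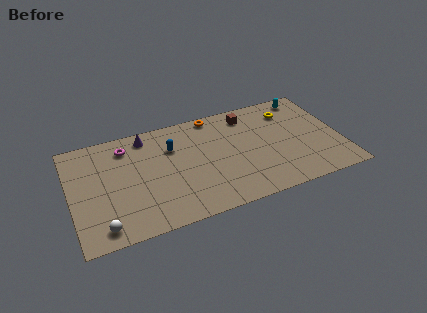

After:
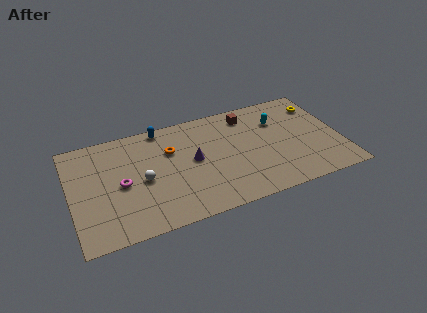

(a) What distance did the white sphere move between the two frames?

4.0

From (1.7, 1.2) to (4.4, 4.1), the white sphere covered √(2.7² + 2.9²) ≈ 4.0 units.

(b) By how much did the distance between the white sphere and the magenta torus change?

-5.0

The distance was about 6.3 in the first image and 1.3 in the second, so they moved 5.0 units closer together.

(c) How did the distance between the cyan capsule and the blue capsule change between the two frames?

-1.4

Before: roughly 8.8 units apart; after: 7.4. That's 1.4 units closer together.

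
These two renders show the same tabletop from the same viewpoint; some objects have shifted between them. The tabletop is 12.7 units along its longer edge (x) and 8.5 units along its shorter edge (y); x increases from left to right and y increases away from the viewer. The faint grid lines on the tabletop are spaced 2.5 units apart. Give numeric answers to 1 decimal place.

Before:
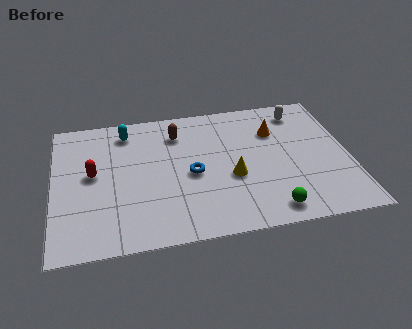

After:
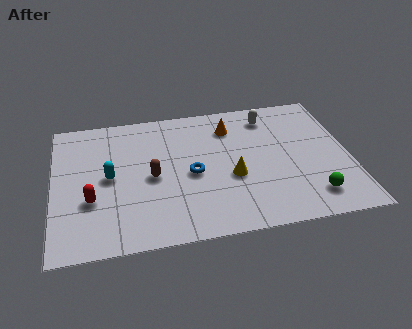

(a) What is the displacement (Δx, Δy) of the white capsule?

(-1.4, -0.1)

From the two frames, the white capsule sits at roughly (10.8, 7.1) before and (9.4, 7.0) after.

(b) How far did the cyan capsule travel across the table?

2.9

From (3.2, 7.1) to (2.4, 4.3), the cyan capsule covered √(0.8² + 2.8²) ≈ 2.9 units.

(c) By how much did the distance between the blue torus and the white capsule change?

-1.2

The distance was about 5.9 in the first image and 4.7 in the second, so they moved 1.2 units closer together.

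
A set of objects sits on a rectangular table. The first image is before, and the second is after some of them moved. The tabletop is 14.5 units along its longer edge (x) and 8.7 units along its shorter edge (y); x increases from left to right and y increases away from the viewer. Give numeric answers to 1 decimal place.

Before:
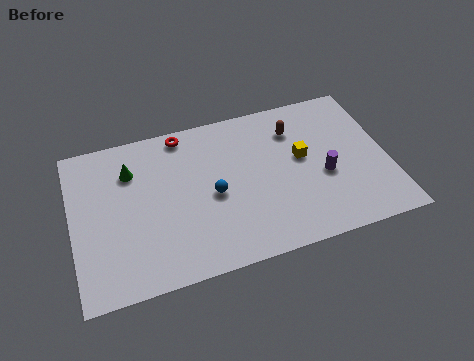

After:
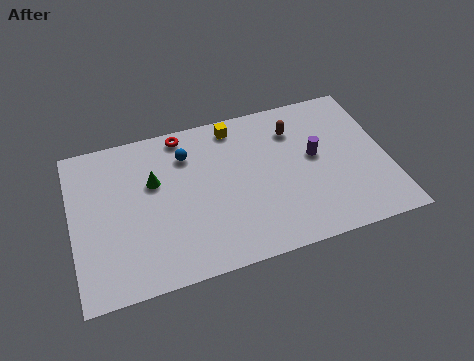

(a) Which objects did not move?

the brown capsule and the red torus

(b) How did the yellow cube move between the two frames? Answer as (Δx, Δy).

(-2.9, 2.7)

The yellow cube started near (10.6, 4.9) and ended near (7.7, 7.6).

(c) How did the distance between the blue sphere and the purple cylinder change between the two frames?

+1.0

They were about 5.1 units apart before and 6.1 after — 1.0 units further apart.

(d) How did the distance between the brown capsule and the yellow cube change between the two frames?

+1.2

They were about 1.7 units apart before and 2.9 after — 1.2 units further apart.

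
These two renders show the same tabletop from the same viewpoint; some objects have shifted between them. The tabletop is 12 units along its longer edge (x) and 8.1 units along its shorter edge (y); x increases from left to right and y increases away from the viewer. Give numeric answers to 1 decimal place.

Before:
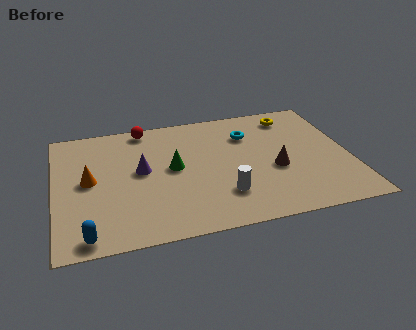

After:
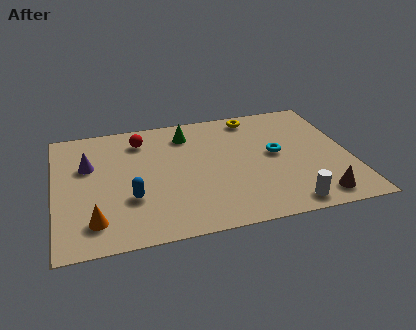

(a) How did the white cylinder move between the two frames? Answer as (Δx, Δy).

(2.5, -1.2)

From the two frames, the white cylinder sits at roughly (6.7, 2.1) before and (9.2, 0.9) after.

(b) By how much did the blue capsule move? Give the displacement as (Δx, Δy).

(1.8, 1.9)

From the two frames, the blue capsule sits at roughly (1.2, 0.8) before and (3.0, 2.7) after.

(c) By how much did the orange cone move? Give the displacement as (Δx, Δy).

(0.1, -2.6)

The orange cone was at about (1.4, 4.2) and moved to about (1.5, 1.6).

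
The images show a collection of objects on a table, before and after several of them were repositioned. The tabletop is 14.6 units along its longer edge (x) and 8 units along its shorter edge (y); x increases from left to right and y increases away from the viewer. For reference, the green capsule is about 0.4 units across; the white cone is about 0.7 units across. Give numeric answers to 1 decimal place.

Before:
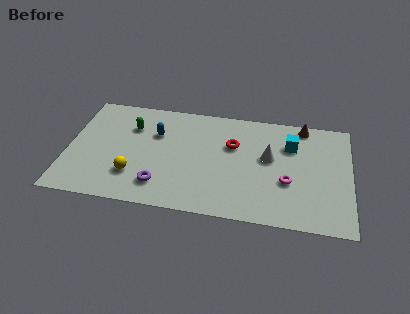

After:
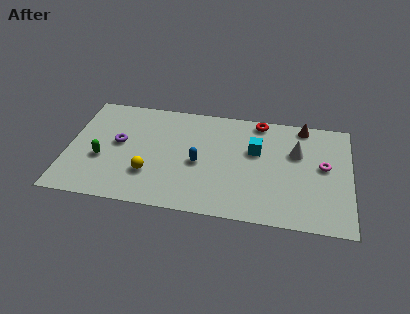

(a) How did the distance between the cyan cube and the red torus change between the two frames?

-0.8

The distance was about 3.0 in the first image and 2.2 in the second, so they moved 0.8 units closer together.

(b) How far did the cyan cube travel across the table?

1.9

The cyan cube moved from about (11.5, 5.7) to (9.7, 5.0), a distance of √(1.8² + 0.7²) ≈ 1.9.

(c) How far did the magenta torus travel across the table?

2.3

The magenta torus was near (11.4, 3.0) before and (13.2, 4.4) after, so it travelled √(1.8² + 1.4²) ≈ 2.3 units.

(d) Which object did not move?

the brown cone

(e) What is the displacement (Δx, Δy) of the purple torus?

(-2.3, 2.7)

From the two frames, the purple torus sits at roughly (4.9, 1.7) before and (2.6, 4.4) after.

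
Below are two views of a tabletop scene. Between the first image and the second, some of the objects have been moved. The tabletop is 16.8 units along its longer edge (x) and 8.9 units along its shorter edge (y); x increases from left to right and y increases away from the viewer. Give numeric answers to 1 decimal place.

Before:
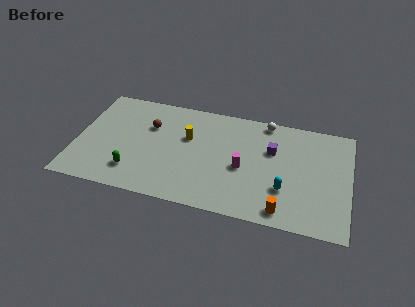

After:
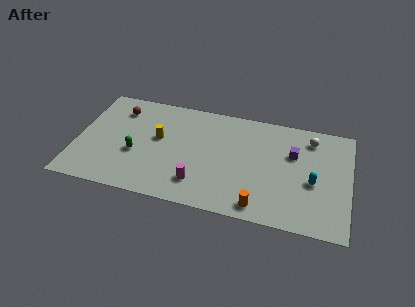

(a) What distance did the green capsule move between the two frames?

1.5

The green capsule was near (3.7, 2.0) before and (3.7, 3.5) after, so it travelled √(0.0² + 1.5²) ≈ 1.5 units.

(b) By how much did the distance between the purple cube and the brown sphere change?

+3.4

Before: roughly 7.6 units apart; after: 11.0. That's 3.4 units further apart.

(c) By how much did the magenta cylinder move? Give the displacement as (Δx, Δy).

(-2.6, -1.9)

From the two frames, the magenta cylinder sits at roughly (10.3, 3.9) before and (7.7, 2.0) after.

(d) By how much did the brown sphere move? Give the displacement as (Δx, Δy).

(-2.0, 1.0)

The brown sphere was at about (4.4, 6.0) and moved to about (2.4, 7.0).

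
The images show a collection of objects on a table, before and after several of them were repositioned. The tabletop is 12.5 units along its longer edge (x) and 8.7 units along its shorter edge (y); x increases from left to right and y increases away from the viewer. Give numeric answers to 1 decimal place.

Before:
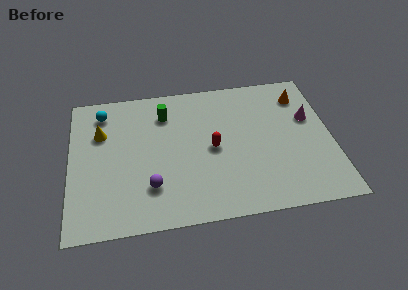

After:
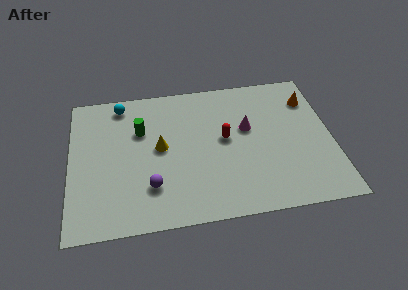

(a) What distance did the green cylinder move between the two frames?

1.5

The green cylinder moved from about (4.6, 6.7) to (3.4, 5.8), a distance of √(1.2² + 0.9²) ≈ 1.5.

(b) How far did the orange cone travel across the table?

0.5

From (11.2, 6.9) to (11.6, 6.6), the orange cone covered √(0.4² + 0.3²) ≈ 0.5 units.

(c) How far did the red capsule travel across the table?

0.8

The red capsule was near (6.8, 4.2) before and (7.4, 4.7) after, so it travelled √(0.6² + 0.5²) ≈ 0.8 units.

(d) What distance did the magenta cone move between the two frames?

3.0

From (11.5, 5.4) to (8.5, 5.2), the magenta cone covered √(3.0² + 0.2²) ≈ 3.0 units.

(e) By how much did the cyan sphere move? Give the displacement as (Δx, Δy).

(0.9, 0.4)

From the two frames, the cyan sphere sits at roughly (1.6, 7.2) before and (2.5, 7.6) after.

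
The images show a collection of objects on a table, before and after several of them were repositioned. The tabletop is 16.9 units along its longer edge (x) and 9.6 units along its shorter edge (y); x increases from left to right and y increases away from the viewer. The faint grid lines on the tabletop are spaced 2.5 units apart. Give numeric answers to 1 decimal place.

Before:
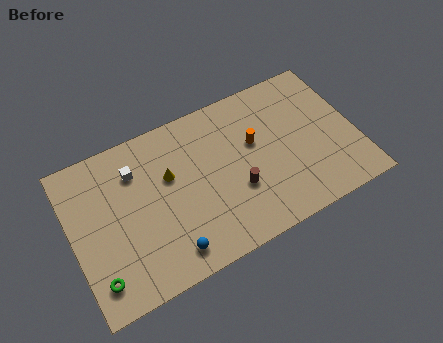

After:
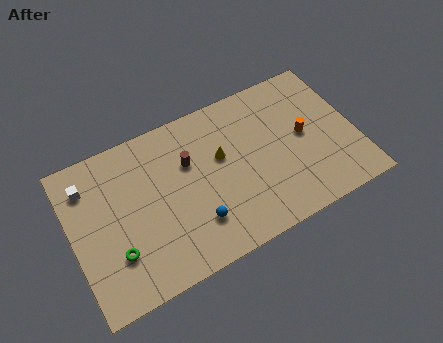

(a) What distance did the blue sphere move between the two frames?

2.0

From (5.3, 1.5) to (7.0, 2.5), the blue sphere covered √(1.7² + 1.0²) ≈ 2.0 units.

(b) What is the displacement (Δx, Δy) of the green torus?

(1.2, 1.0)

The green torus was at about (1.1, 1.8) and moved to about (2.3, 2.8).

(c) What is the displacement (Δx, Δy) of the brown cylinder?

(-2.5, 2.9)

The brown cylinder was at about (9.6, 3.4) and moved to about (7.1, 6.3).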